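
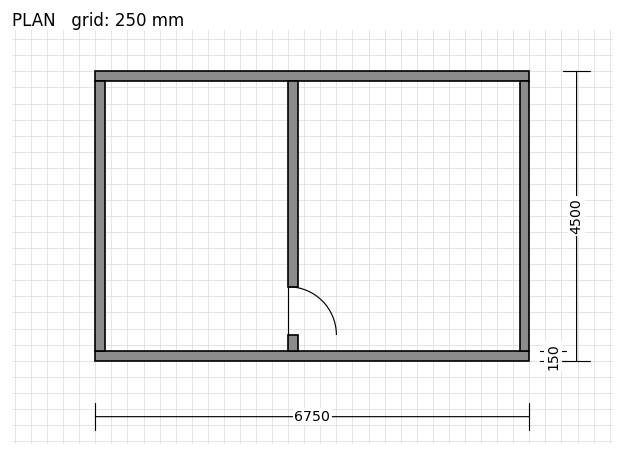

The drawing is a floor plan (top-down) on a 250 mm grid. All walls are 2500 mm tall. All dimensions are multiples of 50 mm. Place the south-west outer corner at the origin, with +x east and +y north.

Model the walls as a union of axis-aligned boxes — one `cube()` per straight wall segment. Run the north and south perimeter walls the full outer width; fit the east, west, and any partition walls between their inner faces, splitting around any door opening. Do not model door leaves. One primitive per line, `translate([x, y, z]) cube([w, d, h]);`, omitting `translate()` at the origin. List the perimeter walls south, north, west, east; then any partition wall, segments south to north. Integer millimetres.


cube([6750, 150, 2500]);
translate([0, 4350, 0]) cube([6750, 150, 2500]);
translate([0, 150, 0]) cube([150, 4200, 2500]);
translate([6600, 150, 0]) cube([150, 4200, 2500]);
translate([3000, 150, 0]) cube([150, 250, 2500]);
translate([3000, 1150, 0]) cube([150, 3200, 2500]);


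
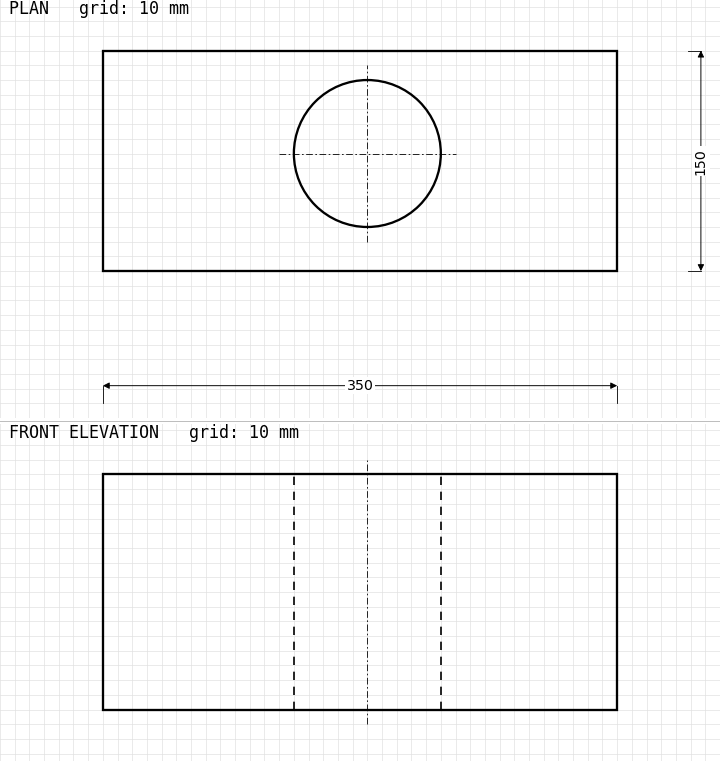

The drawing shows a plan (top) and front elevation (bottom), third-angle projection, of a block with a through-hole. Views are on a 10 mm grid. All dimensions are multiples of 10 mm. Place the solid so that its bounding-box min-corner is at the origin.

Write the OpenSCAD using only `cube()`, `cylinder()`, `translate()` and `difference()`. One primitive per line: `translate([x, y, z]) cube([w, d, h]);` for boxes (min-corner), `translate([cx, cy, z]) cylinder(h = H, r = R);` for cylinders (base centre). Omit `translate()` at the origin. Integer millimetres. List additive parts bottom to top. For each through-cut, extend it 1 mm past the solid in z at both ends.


difference() {
  cube([350, 150, 160]);
  translate([180, 80, -1]) cylinder(h = 162, r = 50);
}


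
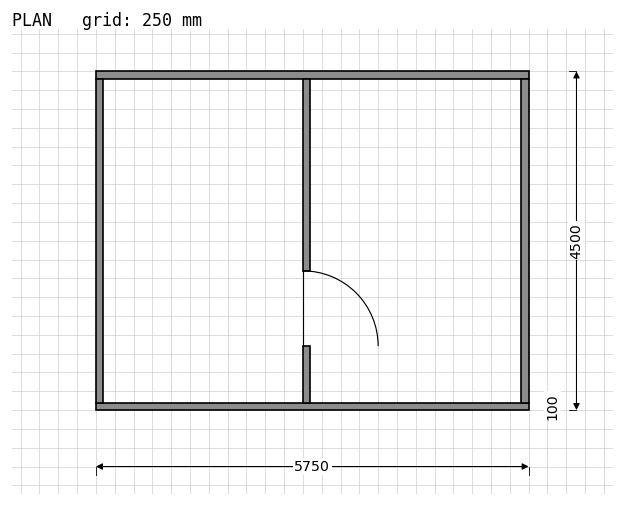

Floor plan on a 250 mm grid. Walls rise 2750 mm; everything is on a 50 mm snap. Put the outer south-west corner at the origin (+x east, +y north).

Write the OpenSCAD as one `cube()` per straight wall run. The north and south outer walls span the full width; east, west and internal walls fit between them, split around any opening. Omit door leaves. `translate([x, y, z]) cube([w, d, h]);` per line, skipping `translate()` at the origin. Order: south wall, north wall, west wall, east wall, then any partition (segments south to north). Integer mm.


cube([5750, 100, 2750]);
translate([0, 4400, 0]) cube([5750, 100, 2750]);
translate([0, 100, 0]) cube([100, 4300, 2750]);
translate([5650, 100, 0]) cube([100, 4300, 2750]);
translate([2750, 100, 0]) cube([100, 750, 2750]);
translate([2750, 1850, 0]) cube([100, 2550, 2750]);


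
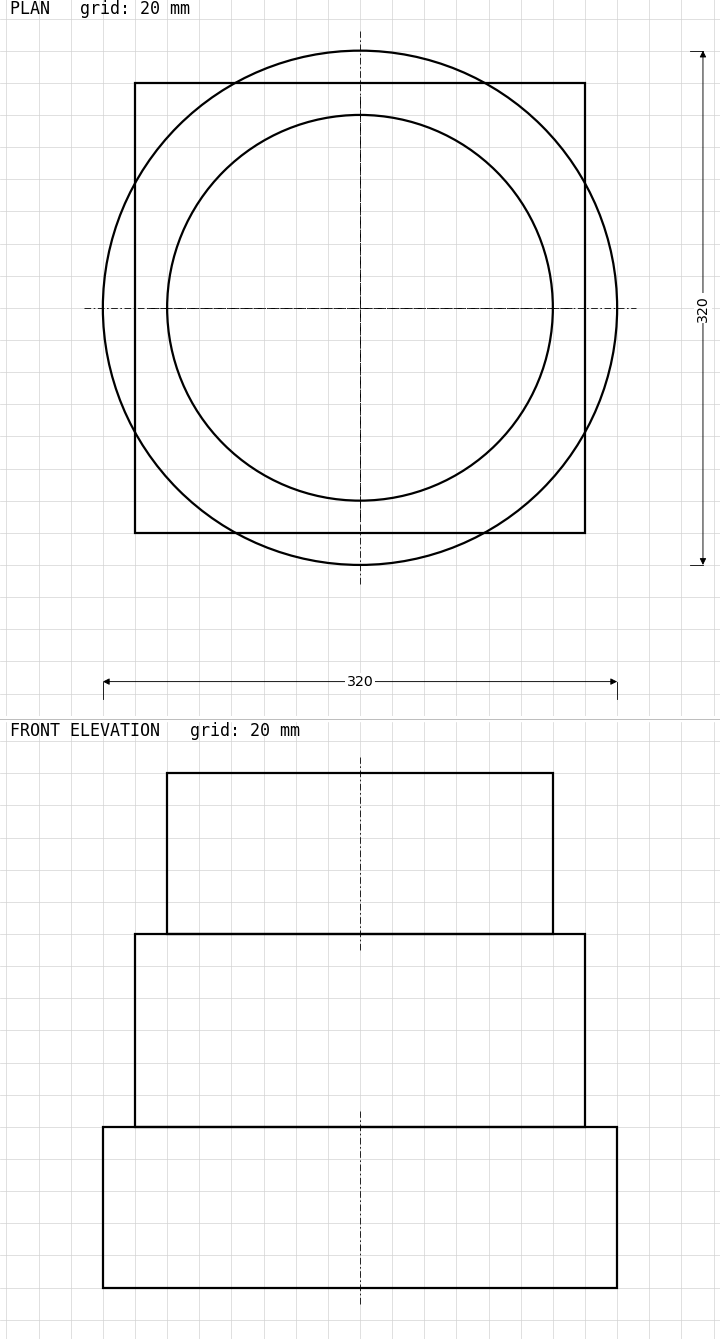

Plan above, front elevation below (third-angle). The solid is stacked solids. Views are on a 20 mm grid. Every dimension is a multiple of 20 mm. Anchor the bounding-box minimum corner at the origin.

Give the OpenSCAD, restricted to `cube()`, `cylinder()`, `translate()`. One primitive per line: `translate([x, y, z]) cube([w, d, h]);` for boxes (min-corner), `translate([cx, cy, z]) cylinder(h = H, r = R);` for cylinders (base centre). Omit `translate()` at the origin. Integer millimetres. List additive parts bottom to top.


translate([160, 160, 0]) cylinder(h = 100, r = 160);
translate([20, 20, 100]) cube([280, 280, 120]);
translate([160, 160, 220]) cylinder(h = 100, r = 120);


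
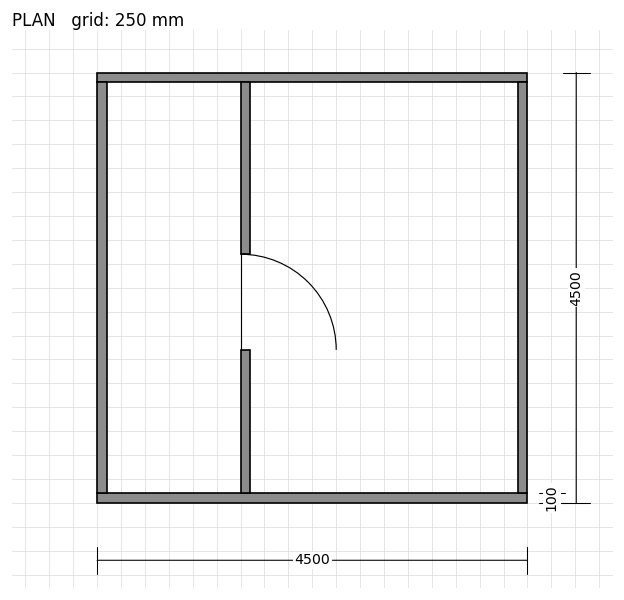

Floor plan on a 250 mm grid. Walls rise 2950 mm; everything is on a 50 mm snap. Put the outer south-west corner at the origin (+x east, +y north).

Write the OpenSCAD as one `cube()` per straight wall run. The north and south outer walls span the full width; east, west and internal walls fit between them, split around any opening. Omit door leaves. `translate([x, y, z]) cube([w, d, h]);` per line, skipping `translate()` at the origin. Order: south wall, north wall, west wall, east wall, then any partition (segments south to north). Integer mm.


cube([4500, 100, 2950]);
translate([0, 4400, 0]) cube([4500, 100, 2950]);
translate([0, 100, 0]) cube([100, 4300, 2950]);
translate([4400, 100, 0]) cube([100, 4300, 2950]);
translate([1500, 100, 0]) cube([100, 1500, 2950]);
translate([1500, 2600, 0]) cube([100, 1800, 2950]);


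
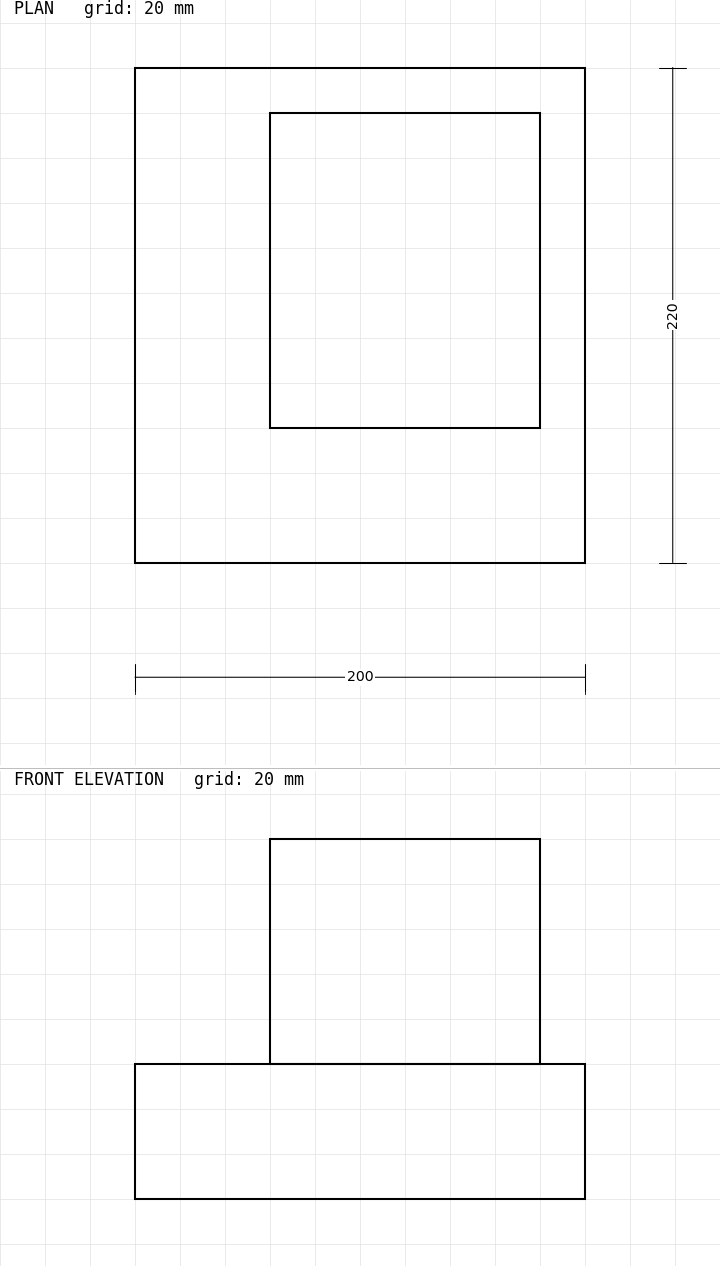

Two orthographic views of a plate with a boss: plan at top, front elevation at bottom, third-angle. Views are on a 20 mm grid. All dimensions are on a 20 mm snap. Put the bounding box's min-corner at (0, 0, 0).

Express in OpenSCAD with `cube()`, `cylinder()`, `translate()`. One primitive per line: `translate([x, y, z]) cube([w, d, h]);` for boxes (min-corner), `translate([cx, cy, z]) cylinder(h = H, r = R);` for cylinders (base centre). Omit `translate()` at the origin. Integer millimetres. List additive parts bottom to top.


cube([200, 220, 60]);
translate([60, 60, 60]) cube([120, 140, 100]);


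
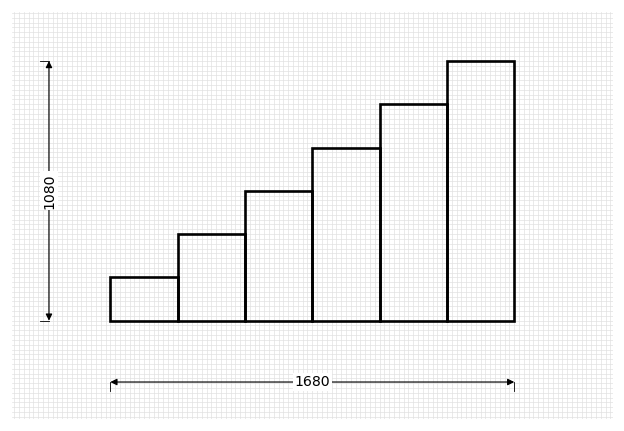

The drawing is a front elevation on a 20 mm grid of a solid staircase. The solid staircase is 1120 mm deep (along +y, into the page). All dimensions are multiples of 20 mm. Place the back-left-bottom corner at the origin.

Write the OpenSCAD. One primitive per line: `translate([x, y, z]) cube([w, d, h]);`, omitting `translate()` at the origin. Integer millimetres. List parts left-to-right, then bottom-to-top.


cube([280, 1120, 180]);
translate([280, 0, 0]) cube([280, 1120, 360]);
translate([560, 0, 0]) cube([280, 1120, 540]);
translate([840, 0, 0]) cube([280, 1120, 720]);
translate([1120, 0, 0]) cube([280, 1120, 900]);
translate([1400, 0, 0]) cube([280, 1120, 1080]);


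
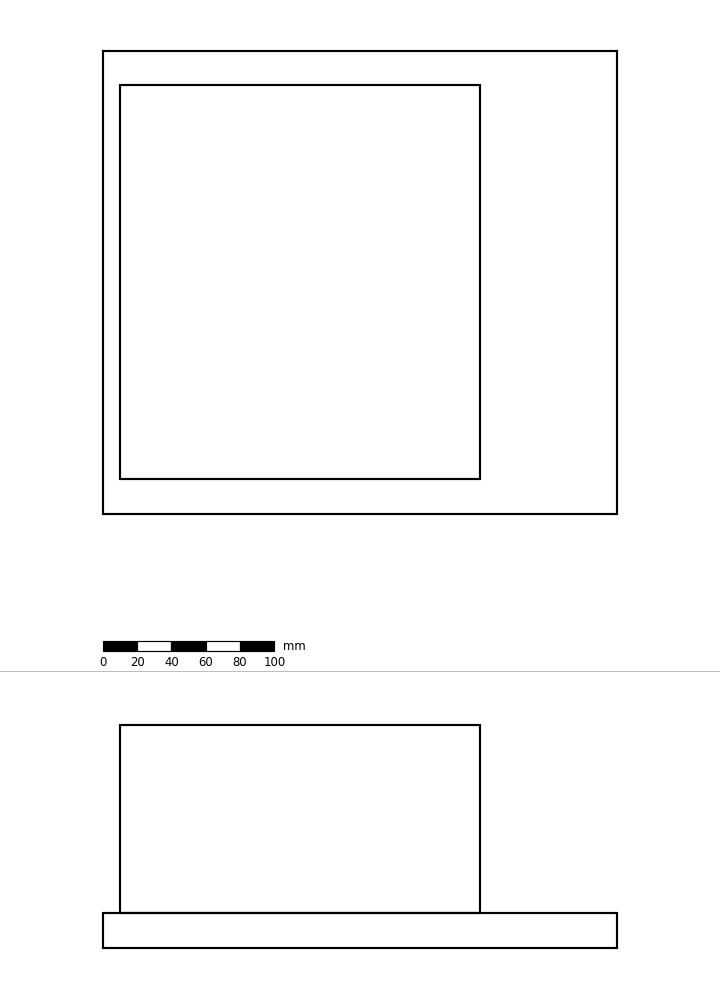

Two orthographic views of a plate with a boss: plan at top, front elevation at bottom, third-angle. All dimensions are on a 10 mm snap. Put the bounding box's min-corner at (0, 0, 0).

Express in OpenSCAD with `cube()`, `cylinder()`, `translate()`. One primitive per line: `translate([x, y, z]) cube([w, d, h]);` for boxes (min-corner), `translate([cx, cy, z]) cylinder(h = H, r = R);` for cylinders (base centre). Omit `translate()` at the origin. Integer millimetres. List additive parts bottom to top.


cube([300, 270, 20]);
translate([10, 20, 20]) cube([210, 230, 110]);


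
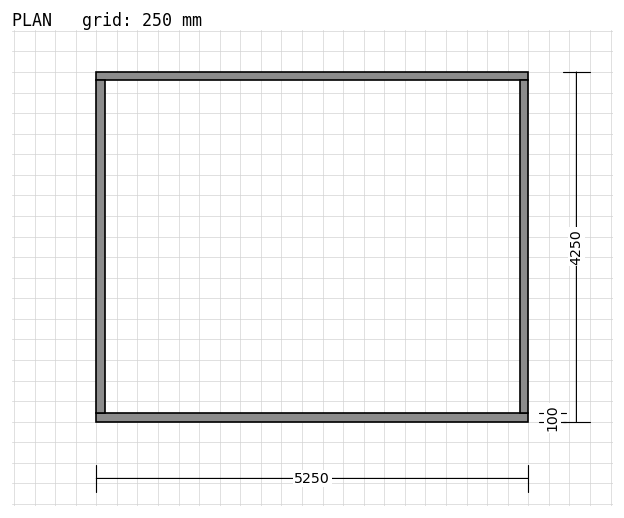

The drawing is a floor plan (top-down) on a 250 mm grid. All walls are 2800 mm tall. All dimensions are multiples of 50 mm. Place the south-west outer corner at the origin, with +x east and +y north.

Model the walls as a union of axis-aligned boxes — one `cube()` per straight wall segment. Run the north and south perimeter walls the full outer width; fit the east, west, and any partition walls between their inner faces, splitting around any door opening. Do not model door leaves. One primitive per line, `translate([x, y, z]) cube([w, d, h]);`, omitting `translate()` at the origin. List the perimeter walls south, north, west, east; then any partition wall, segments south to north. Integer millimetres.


cube([5250, 100, 2800]);
translate([0, 4150, 0]) cube([5250, 100, 2800]);
translate([0, 100, 0]) cube([100, 4050, 2800]);
translate([5150, 100, 0]) cube([100, 4050, 2800]);


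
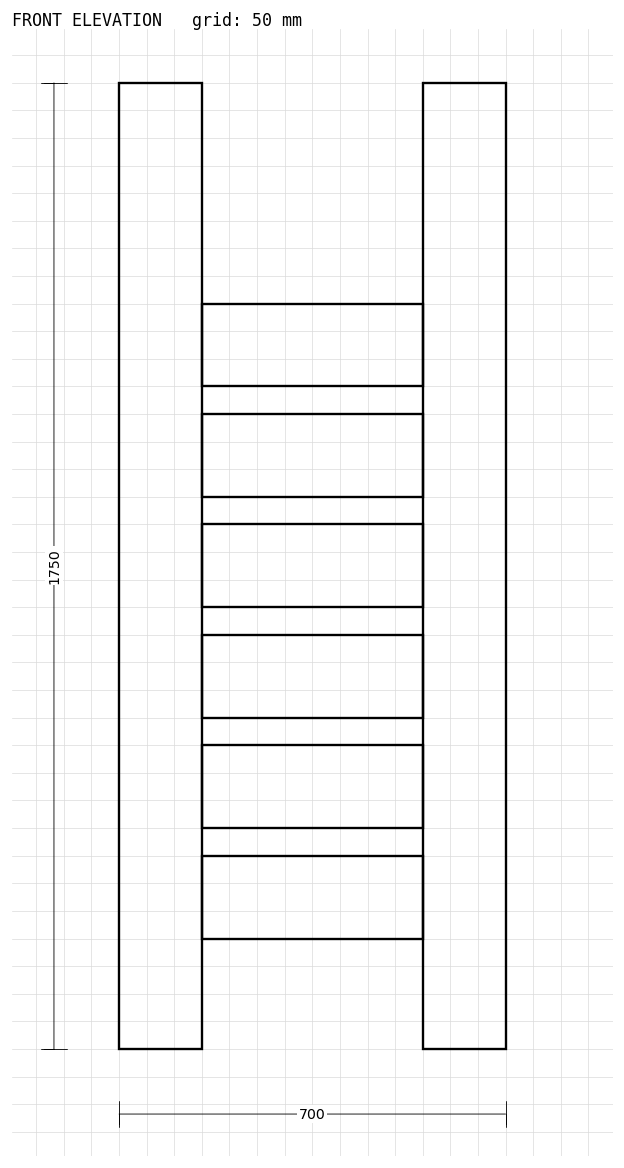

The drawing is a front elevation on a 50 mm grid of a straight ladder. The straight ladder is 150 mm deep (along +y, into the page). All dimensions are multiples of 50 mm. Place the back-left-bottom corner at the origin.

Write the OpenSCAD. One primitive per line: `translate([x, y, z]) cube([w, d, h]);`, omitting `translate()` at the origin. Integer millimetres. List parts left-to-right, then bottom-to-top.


cube([150, 150, 1750]);
translate([150, 0, 200]) cube([400, 150, 150]);
translate([150, 0, 400]) cube([400, 150, 150]);
translate([150, 0, 600]) cube([400, 150, 150]);
translate([150, 0, 800]) cube([400, 150, 150]);
translate([150, 0, 1000]) cube([400, 150, 150]);
translate([150, 0, 1200]) cube([400, 150, 150]);
translate([550, 0, 0]) cube([150, 150, 1750]);


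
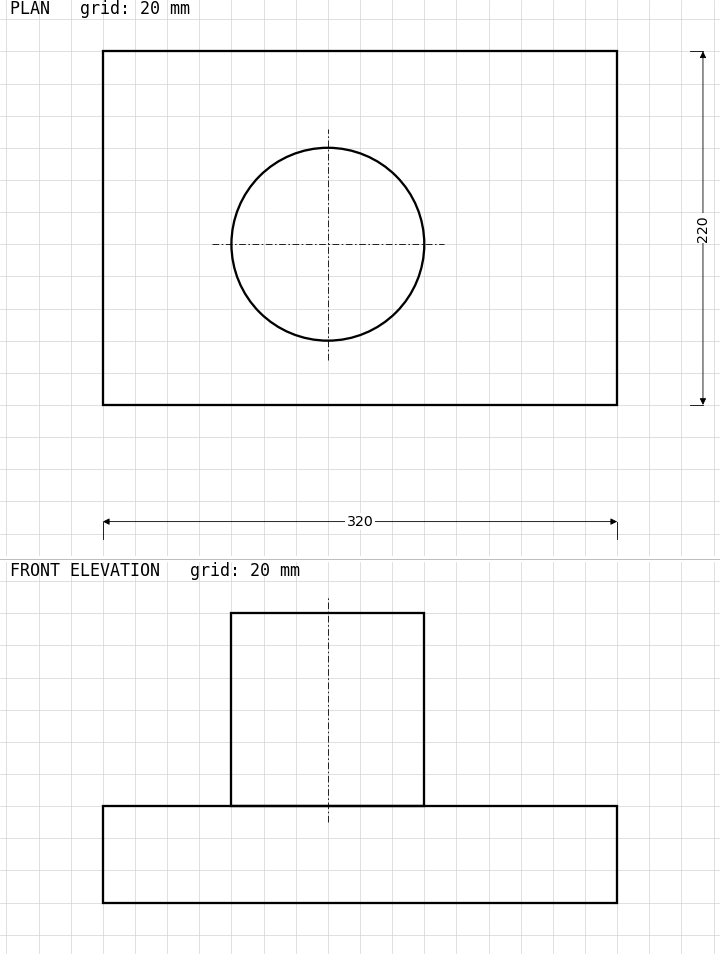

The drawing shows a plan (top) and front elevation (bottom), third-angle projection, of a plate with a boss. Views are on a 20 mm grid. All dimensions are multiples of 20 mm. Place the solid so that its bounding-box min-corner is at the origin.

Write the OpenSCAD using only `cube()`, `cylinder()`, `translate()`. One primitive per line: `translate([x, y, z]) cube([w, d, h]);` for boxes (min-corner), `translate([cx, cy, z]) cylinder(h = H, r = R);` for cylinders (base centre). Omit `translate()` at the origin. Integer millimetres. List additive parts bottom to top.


cube([320, 220, 60]);
translate([140, 100, 60]) cylinder(h = 120, r = 60);


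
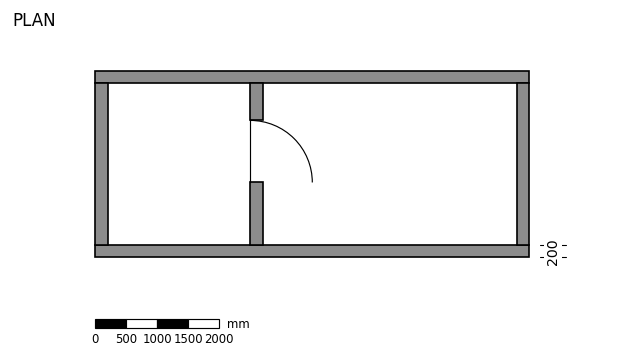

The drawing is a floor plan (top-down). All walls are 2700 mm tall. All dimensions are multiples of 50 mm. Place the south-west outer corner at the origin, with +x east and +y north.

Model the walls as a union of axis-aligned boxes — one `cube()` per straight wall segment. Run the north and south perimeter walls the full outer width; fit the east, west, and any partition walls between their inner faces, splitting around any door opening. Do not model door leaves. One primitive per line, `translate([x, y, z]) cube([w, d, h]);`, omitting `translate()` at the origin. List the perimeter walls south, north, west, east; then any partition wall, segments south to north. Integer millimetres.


cube([7000, 200, 2700]);
translate([0, 2800, 0]) cube([7000, 200, 2700]);
translate([0, 200, 0]) cube([200, 2600, 2700]);
translate([6800, 200, 0]) cube([200, 2600, 2700]);
translate([2500, 200, 0]) cube([200, 1000, 2700]);
translate([2500, 2200, 0]) cube([200, 600, 2700]);


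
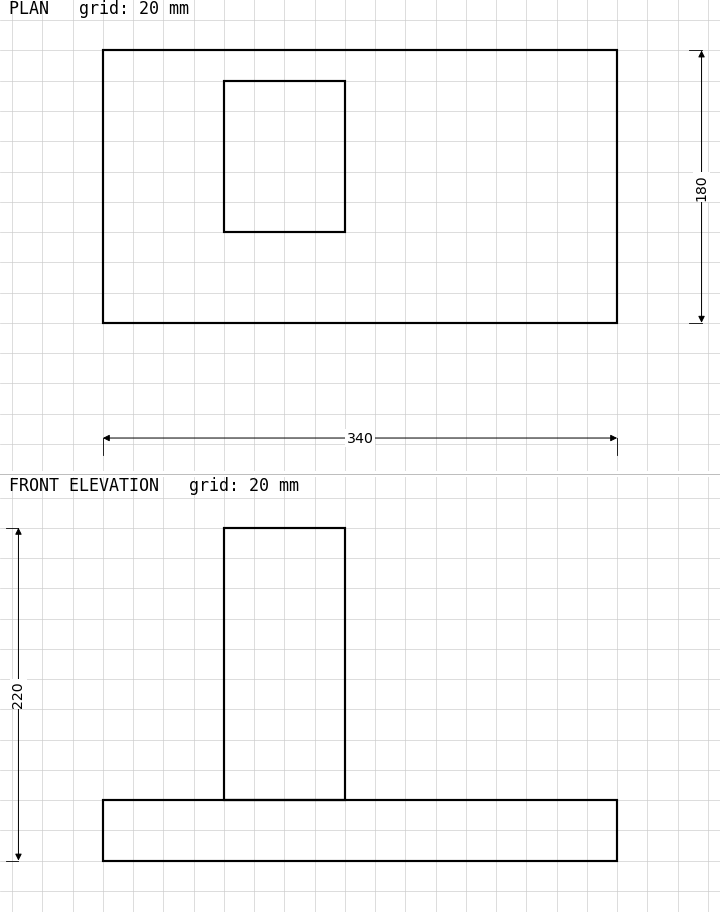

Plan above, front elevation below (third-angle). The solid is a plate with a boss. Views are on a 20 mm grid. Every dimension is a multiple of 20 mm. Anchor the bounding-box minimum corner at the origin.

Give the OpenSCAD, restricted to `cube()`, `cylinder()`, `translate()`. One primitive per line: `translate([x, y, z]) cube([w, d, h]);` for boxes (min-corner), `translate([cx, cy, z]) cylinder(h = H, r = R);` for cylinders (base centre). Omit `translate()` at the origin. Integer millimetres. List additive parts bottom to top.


cube([340, 180, 40]);
translate([80, 60, 40]) cube([80, 100, 180]);


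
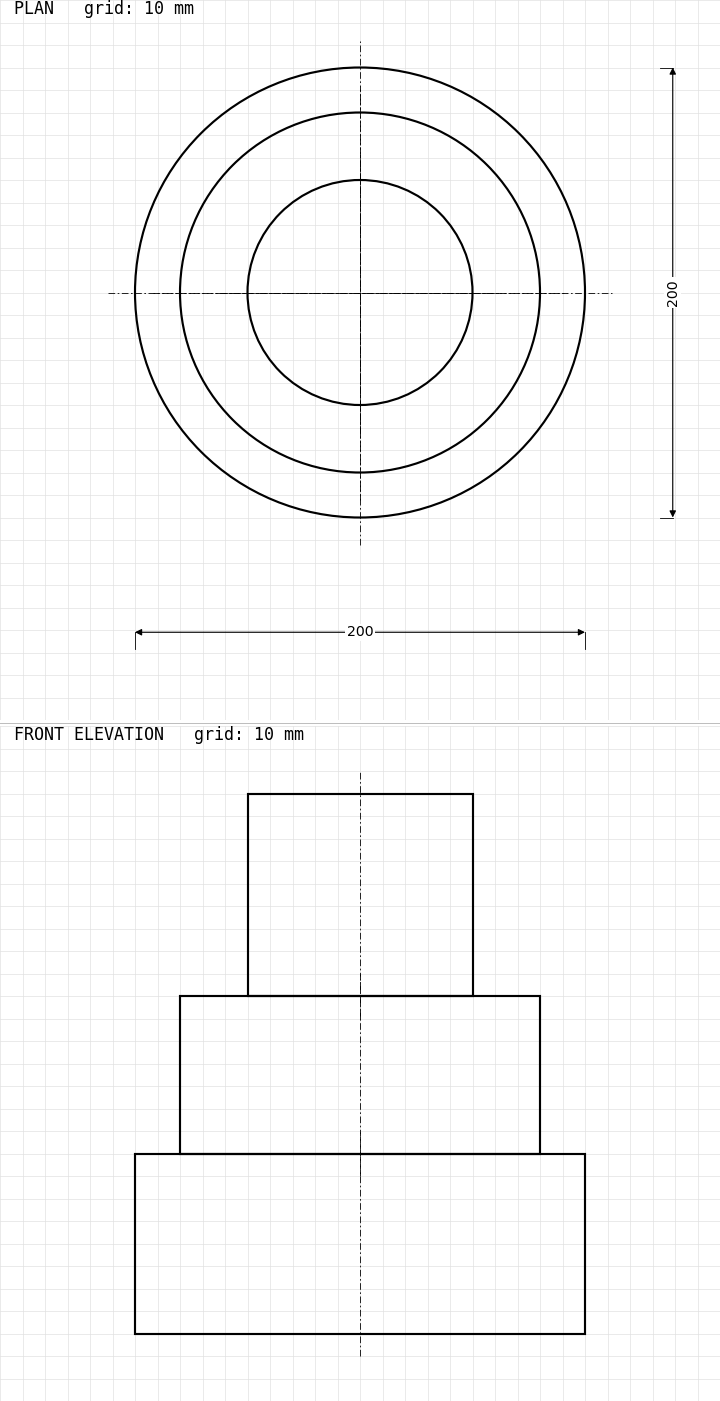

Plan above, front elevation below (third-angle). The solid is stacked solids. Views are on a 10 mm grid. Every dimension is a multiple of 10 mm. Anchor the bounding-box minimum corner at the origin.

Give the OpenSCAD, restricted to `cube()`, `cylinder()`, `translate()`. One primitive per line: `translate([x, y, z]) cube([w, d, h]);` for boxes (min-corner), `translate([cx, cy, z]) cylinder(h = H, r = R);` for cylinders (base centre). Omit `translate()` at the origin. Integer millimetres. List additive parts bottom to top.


translate([100, 100, 0]) cylinder(h = 80, r = 100);
translate([100, 100, 80]) cylinder(h = 70, r = 80);
translate([100, 100, 150]) cylinder(h = 90, r = 50);


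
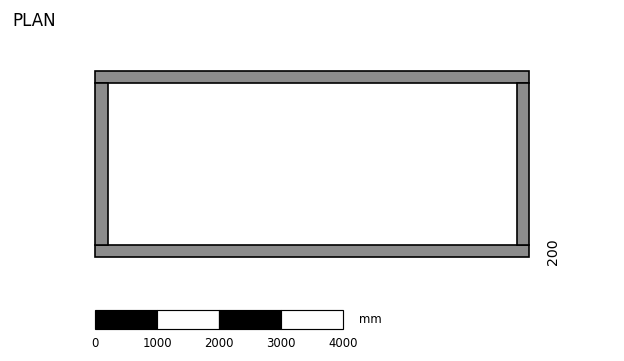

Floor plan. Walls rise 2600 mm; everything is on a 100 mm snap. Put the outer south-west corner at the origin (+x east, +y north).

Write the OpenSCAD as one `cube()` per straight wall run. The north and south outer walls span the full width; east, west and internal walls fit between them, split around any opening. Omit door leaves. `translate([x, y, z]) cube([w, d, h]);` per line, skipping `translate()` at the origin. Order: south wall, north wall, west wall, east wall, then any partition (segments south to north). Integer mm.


cube([7000, 200, 2600]);
translate([0, 2800, 0]) cube([7000, 200, 2600]);
translate([0, 200, 0]) cube([200, 2600, 2600]);
translate([6800, 200, 0]) cube([200, 2600, 2600]);


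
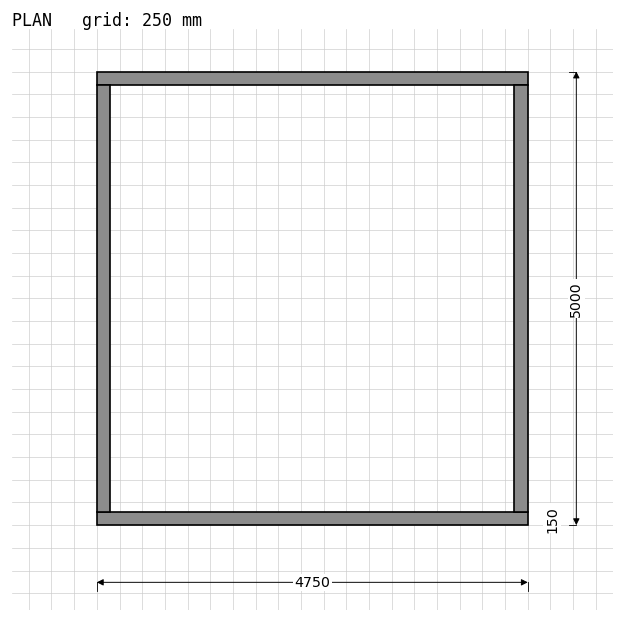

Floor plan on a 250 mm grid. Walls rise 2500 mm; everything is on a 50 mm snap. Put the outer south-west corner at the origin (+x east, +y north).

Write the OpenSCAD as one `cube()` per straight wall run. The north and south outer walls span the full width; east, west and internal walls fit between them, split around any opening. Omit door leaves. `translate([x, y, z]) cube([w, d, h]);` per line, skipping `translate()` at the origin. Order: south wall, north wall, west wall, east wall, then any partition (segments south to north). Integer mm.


cube([4750, 150, 2500]);
translate([0, 4850, 0]) cube([4750, 150, 2500]);
translate([0, 150, 0]) cube([150, 4700, 2500]);
translate([4600, 150, 0]) cube([150, 4700, 2500]);


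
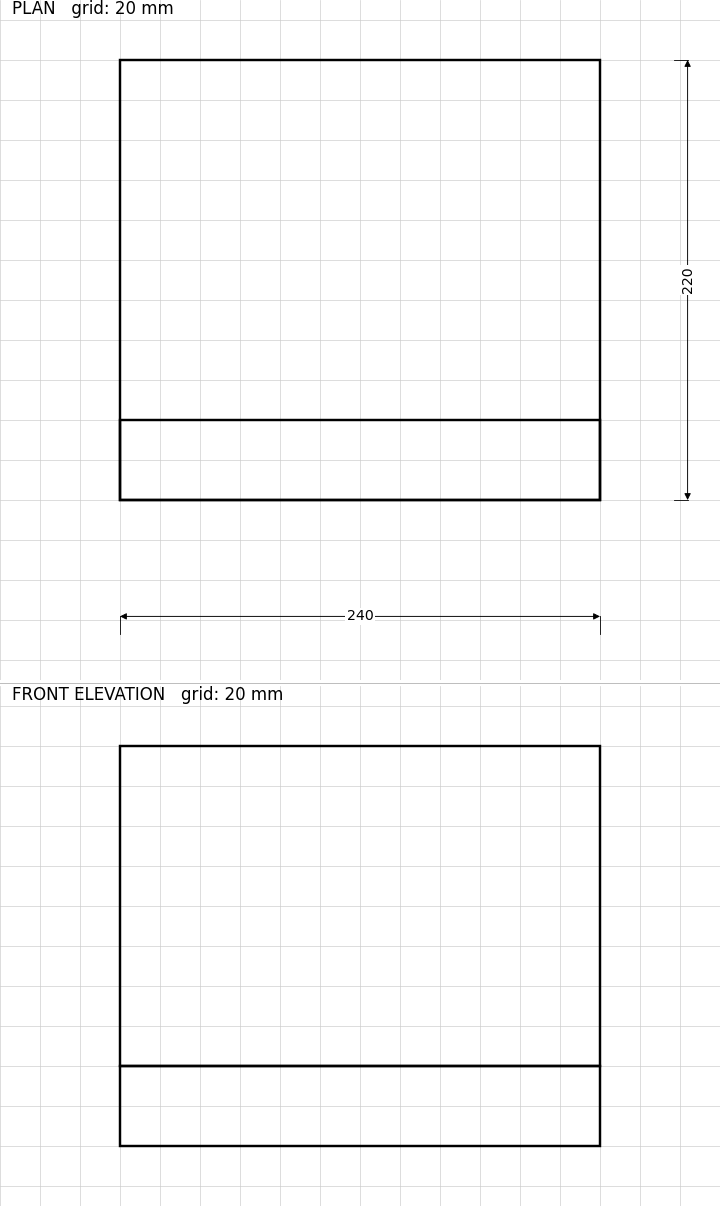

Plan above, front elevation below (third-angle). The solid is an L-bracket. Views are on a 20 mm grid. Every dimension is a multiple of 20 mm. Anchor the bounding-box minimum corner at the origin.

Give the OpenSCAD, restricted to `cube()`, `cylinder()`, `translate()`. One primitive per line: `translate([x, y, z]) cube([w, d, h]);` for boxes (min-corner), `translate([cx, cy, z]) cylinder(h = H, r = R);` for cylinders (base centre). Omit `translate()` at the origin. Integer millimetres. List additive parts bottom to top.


cube([240, 220, 40]);
translate([0, 0, 40]) cube([240, 40, 160]);


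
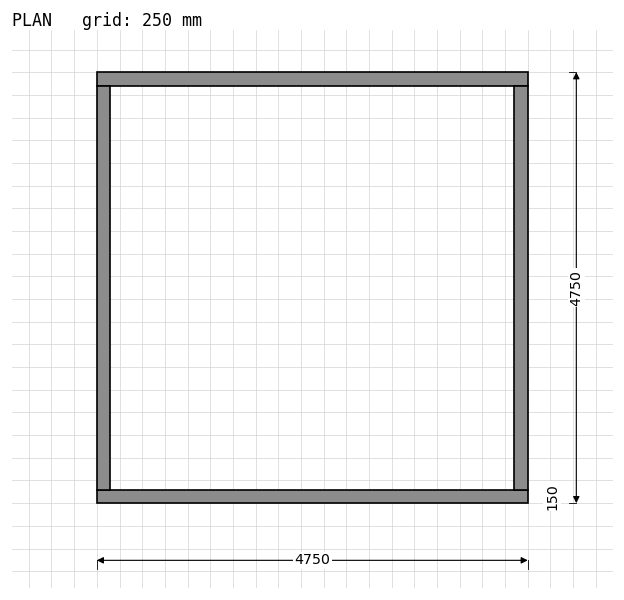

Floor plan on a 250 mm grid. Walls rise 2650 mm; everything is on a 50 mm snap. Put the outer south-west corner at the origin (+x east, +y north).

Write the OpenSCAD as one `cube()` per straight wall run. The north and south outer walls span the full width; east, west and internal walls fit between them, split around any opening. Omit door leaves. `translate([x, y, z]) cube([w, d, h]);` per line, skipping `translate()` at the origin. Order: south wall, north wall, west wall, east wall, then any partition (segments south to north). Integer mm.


cube([4750, 150, 2650]);
translate([0, 4600, 0]) cube([4750, 150, 2650]);
translate([0, 150, 0]) cube([150, 4450, 2650]);
translate([4600, 150, 0]) cube([150, 4450, 2650]);


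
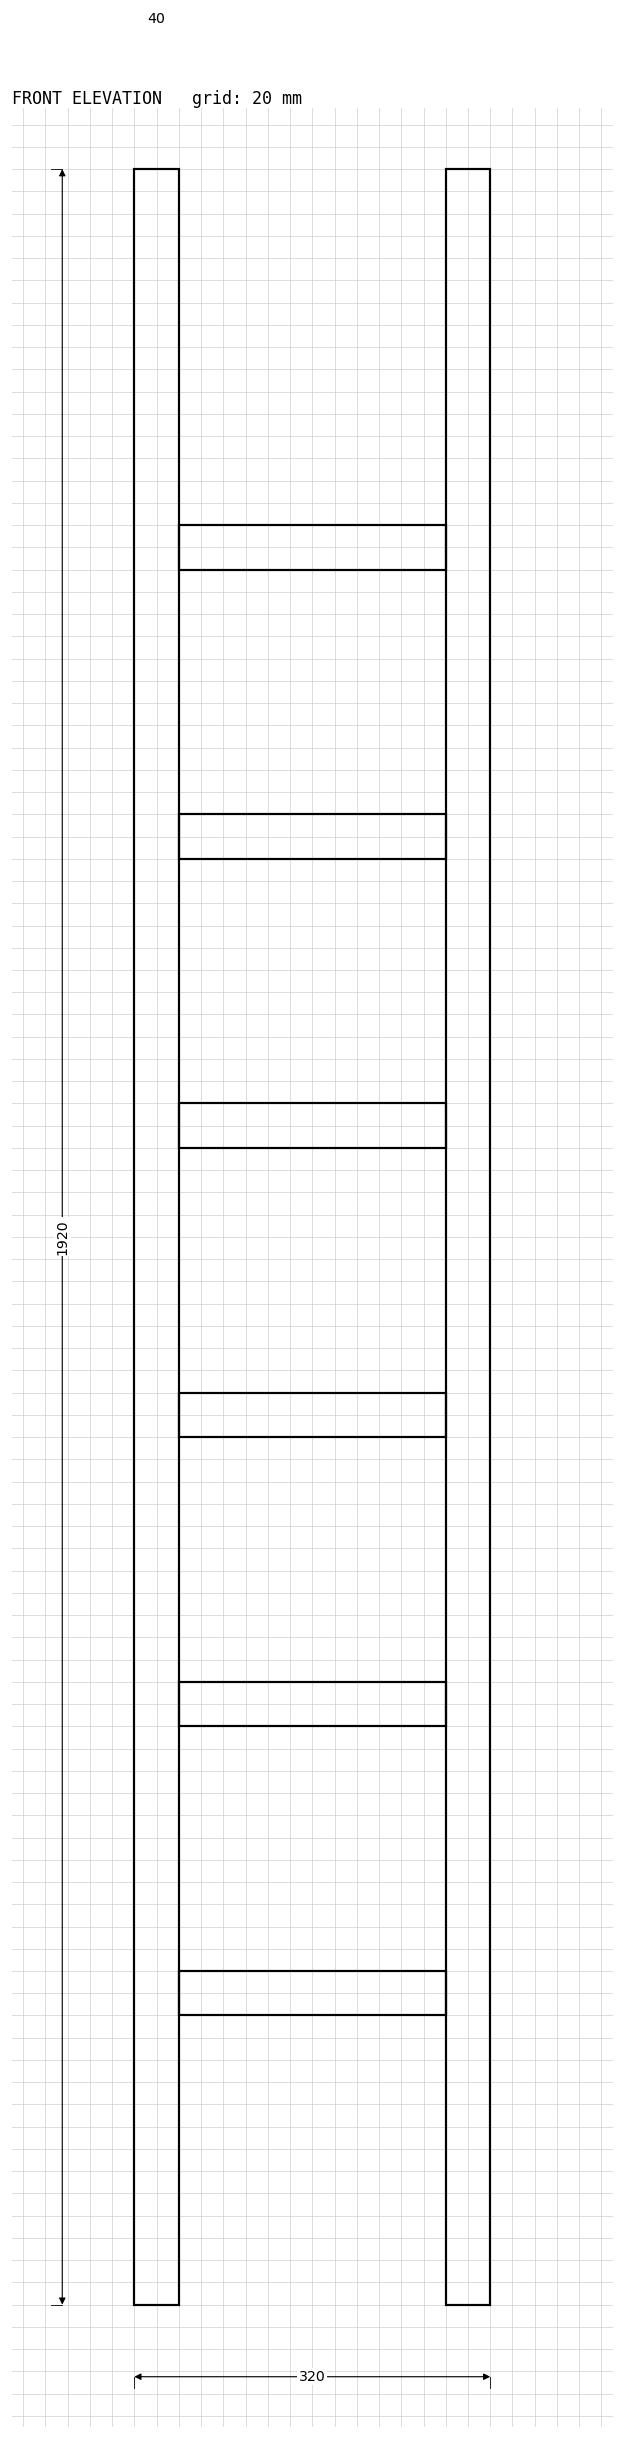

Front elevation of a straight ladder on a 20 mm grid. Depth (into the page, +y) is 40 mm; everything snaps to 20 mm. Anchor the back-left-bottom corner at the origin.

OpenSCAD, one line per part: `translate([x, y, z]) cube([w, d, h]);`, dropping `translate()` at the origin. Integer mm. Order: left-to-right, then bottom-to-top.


cube([40, 40, 1920]);
translate([40, 0, 260]) cube([240, 40, 40]);
translate([40, 0, 520]) cube([240, 40, 40]);
translate([40, 0, 780]) cube([240, 40, 40]);
translate([40, 0, 1040]) cube([240, 40, 40]);
translate([40, 0, 1300]) cube([240, 40, 40]);
translate([40, 0, 1560]) cube([240, 40, 40]);
translate([280, 0, 0]) cube([40, 40, 1920]);


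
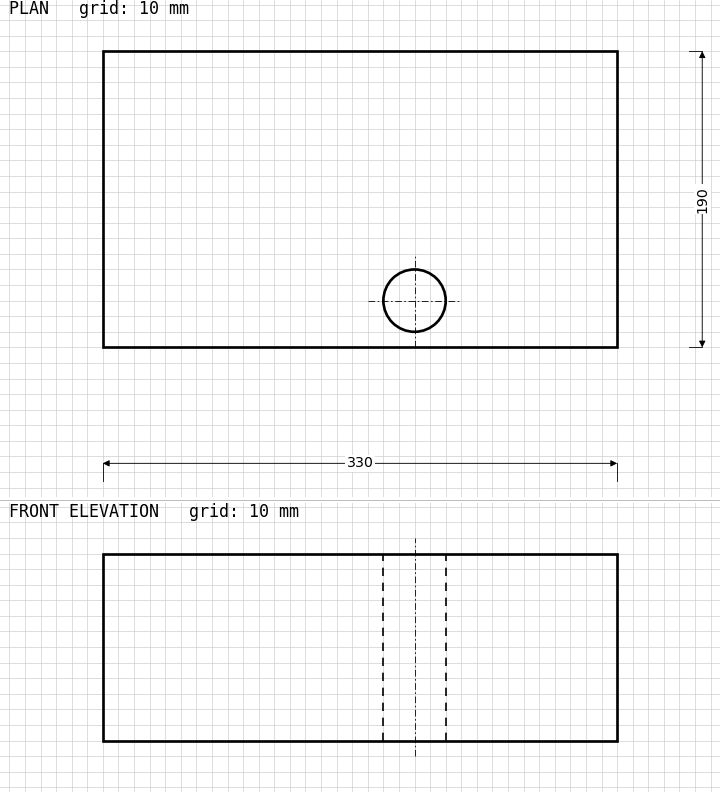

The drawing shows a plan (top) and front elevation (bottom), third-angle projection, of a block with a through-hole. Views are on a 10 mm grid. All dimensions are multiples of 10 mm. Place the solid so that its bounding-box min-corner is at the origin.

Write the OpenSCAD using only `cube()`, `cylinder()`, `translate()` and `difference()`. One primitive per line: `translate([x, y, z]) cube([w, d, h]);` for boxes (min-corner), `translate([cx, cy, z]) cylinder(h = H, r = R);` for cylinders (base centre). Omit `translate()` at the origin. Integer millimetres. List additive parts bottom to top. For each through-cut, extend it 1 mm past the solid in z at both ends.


difference() {
  cube([330, 190, 120]);
  translate([200, 30, -1]) cylinder(h = 122, r = 20);
}


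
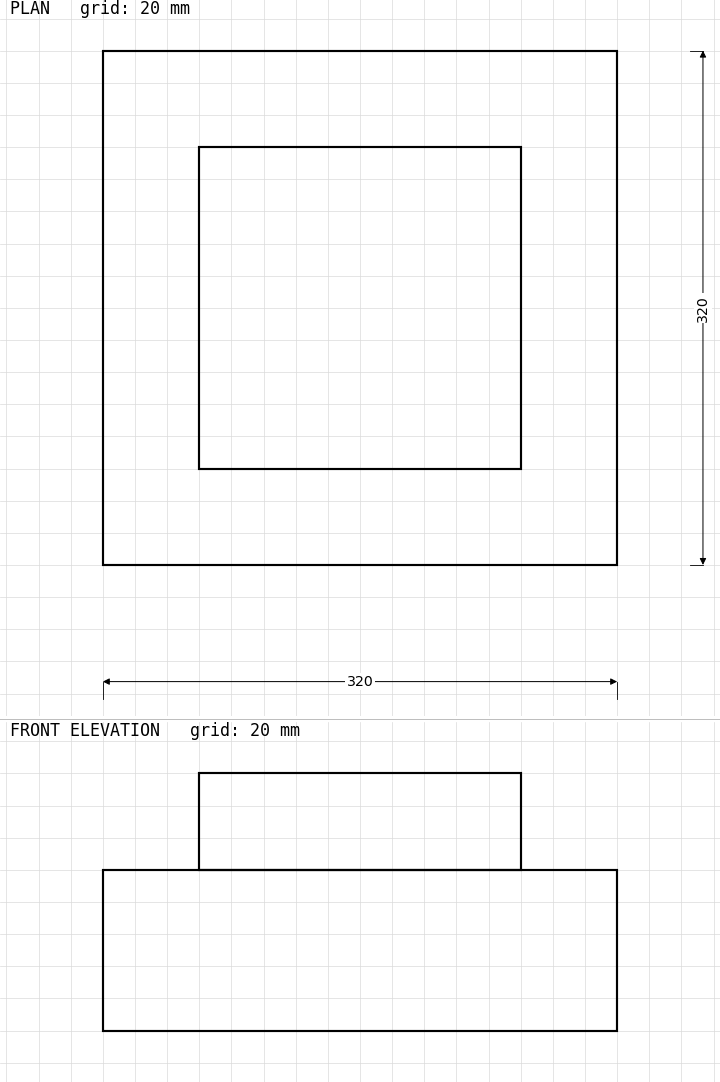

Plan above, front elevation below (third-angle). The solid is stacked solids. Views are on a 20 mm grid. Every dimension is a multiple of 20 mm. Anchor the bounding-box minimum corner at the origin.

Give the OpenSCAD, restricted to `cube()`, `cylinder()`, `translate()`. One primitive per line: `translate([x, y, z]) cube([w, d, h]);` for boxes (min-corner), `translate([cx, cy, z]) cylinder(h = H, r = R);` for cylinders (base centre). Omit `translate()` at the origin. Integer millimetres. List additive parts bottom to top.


cube([320, 320, 100]);
translate([60, 60, 100]) cube([200, 200, 60]);


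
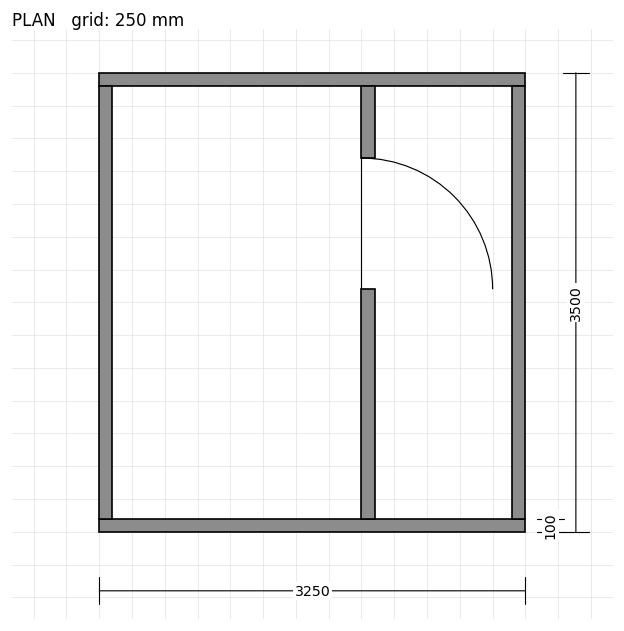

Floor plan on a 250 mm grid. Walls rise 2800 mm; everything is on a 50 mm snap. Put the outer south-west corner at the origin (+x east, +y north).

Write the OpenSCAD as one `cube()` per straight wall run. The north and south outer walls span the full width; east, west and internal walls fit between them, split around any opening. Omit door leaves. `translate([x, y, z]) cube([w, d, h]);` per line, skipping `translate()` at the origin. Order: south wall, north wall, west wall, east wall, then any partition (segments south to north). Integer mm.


cube([3250, 100, 2800]);
translate([0, 3400, 0]) cube([3250, 100, 2800]);
translate([0, 100, 0]) cube([100, 3300, 2800]);
translate([3150, 100, 0]) cube([100, 3300, 2800]);
translate([2000, 100, 0]) cube([100, 1750, 2800]);
translate([2000, 2850, 0]) cube([100, 550, 2800]);


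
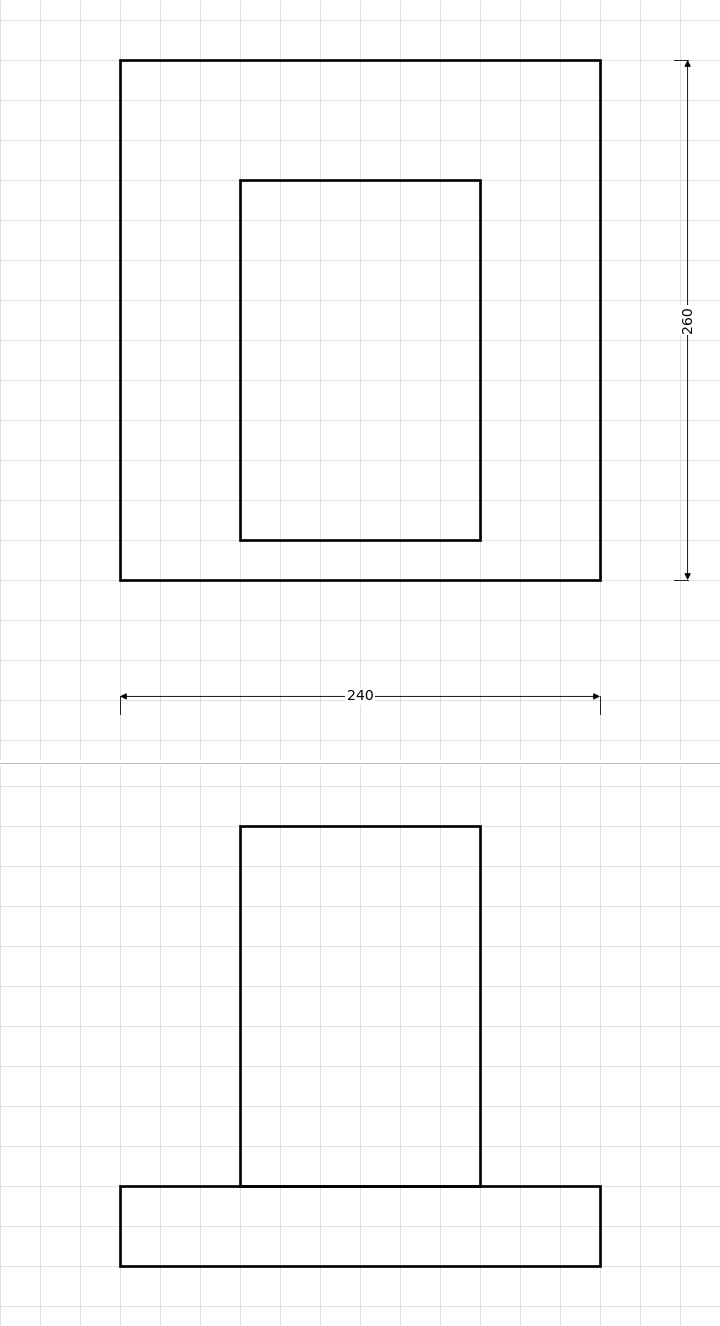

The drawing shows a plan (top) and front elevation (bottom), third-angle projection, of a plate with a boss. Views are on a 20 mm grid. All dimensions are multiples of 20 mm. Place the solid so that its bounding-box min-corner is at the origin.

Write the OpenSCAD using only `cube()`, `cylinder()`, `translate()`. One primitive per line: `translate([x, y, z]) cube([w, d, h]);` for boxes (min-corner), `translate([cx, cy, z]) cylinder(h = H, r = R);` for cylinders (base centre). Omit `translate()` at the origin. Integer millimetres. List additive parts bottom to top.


cube([240, 260, 40]);
translate([60, 20, 40]) cube([120, 180, 180]);


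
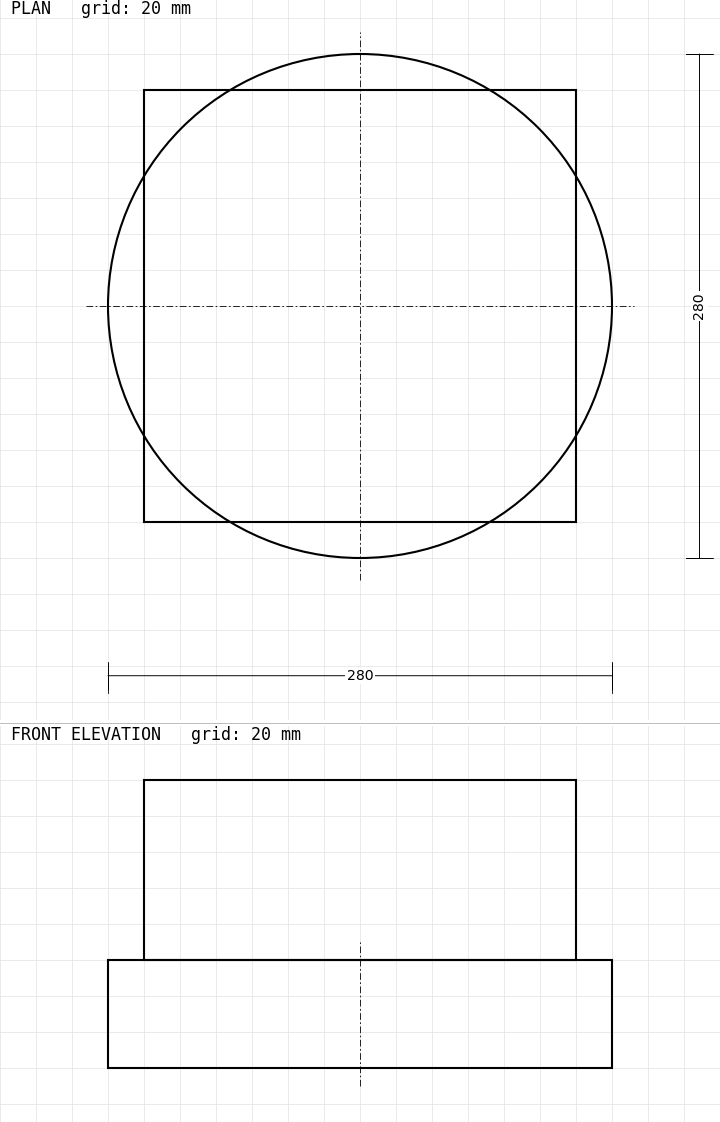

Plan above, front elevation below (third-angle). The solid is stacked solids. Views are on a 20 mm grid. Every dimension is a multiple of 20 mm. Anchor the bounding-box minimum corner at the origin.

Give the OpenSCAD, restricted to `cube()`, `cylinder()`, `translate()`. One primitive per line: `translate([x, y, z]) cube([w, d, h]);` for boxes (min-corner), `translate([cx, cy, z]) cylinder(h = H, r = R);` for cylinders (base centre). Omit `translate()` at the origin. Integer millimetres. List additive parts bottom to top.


translate([140, 140, 0]) cylinder(h = 60, r = 140);
translate([20, 20, 60]) cube([240, 240, 100]);


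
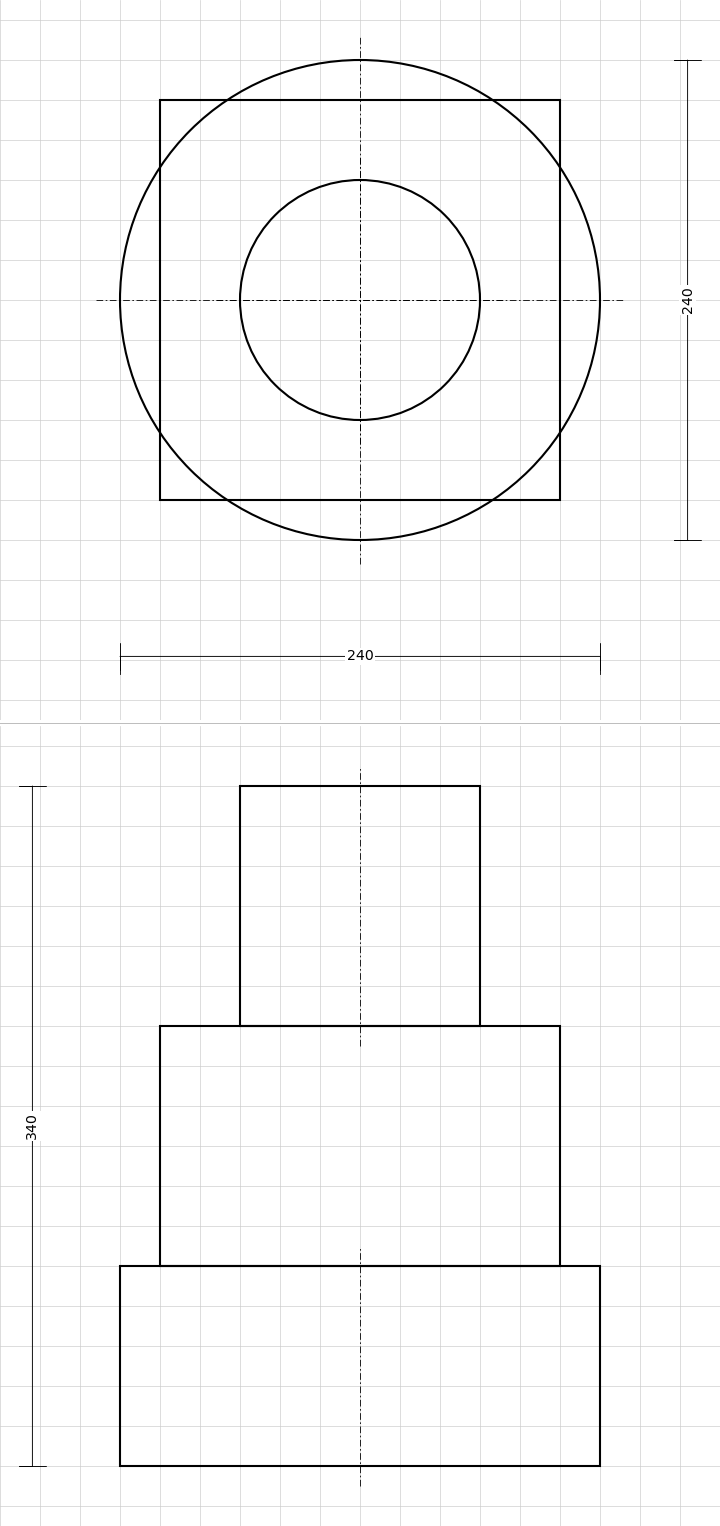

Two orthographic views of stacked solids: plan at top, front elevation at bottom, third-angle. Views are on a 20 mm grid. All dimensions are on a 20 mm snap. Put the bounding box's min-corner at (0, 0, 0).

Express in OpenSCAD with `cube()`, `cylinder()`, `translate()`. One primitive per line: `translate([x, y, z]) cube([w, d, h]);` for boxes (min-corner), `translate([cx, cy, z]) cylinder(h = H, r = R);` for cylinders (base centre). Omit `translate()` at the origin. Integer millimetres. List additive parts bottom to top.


translate([120, 120, 0]) cylinder(h = 100, r = 120);
translate([20, 20, 100]) cube([200, 200, 120]);
translate([120, 120, 220]) cylinder(h = 120, r = 60);


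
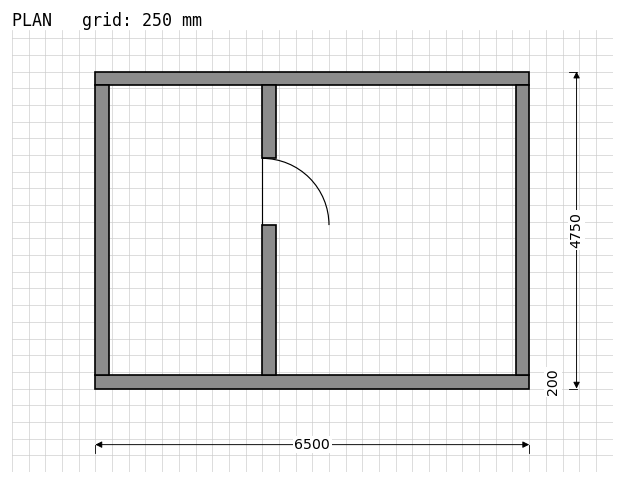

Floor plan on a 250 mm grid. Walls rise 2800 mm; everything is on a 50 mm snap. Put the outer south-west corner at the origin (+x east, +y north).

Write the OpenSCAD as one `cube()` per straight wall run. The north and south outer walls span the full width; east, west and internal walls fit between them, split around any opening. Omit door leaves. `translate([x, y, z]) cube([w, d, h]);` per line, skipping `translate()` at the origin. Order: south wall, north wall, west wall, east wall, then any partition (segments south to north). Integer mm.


cube([6500, 200, 2800]);
translate([0, 4550, 0]) cube([6500, 200, 2800]);
translate([0, 200, 0]) cube([200, 4350, 2800]);
translate([6300, 200, 0]) cube([200, 4350, 2800]);
translate([2500, 200, 0]) cube([200, 2250, 2800]);
translate([2500, 3450, 0]) cube([200, 1100, 2800]);


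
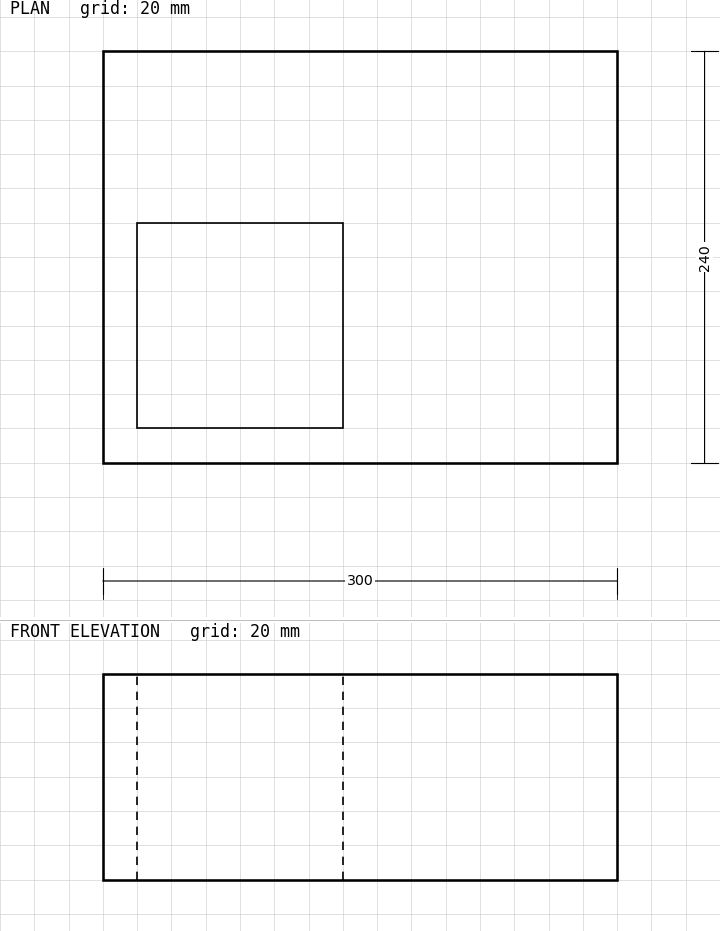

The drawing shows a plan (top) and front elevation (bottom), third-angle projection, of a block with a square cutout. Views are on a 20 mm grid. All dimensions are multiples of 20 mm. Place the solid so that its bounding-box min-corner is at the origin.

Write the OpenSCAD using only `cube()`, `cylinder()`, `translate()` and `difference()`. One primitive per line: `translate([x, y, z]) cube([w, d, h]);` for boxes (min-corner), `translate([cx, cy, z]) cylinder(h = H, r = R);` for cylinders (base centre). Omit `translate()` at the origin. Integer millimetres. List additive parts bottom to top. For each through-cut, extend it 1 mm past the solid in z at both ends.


difference() {
  cube([300, 240, 120]);
  translate([20, 20, -1]) cube([120, 120, 122]);
}


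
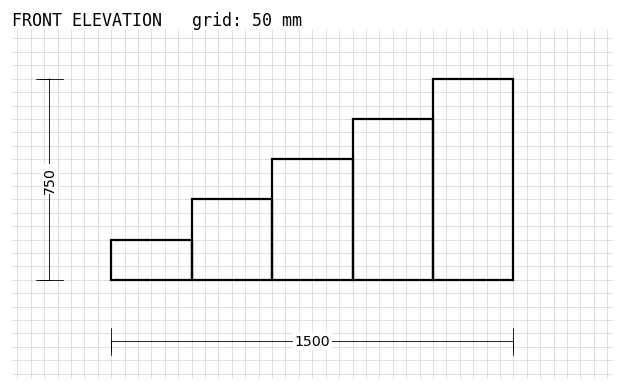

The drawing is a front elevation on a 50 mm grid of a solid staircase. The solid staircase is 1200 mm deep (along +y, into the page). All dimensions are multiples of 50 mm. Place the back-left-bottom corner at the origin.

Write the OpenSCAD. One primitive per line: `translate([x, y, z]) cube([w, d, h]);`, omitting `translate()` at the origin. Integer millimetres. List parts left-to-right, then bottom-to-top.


cube([300, 1200, 150]);
translate([300, 0, 0]) cube([300, 1200, 300]);
translate([600, 0, 0]) cube([300, 1200, 450]);
translate([900, 0, 0]) cube([300, 1200, 600]);
translate([1200, 0, 0]) cube([300, 1200, 750]);


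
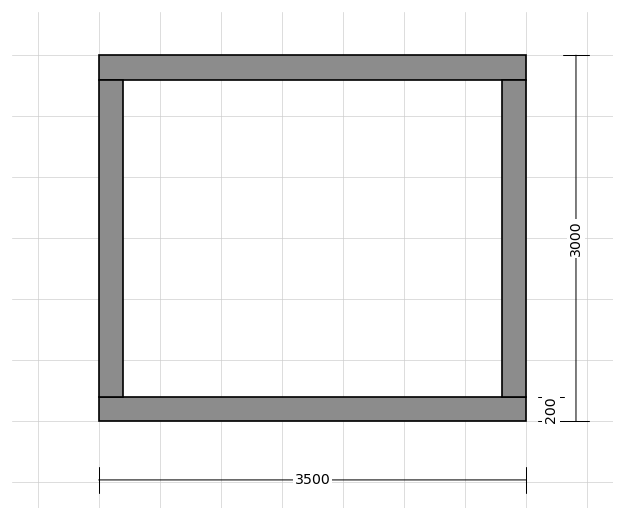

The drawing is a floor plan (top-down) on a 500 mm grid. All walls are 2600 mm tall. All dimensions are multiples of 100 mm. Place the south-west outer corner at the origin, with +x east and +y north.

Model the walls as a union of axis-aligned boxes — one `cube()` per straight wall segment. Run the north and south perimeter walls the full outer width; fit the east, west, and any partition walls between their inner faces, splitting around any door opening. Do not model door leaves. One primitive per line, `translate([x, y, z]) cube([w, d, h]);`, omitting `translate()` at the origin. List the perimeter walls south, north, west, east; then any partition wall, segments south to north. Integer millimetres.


cube([3500, 200, 2600]);
translate([0, 2800, 0]) cube([3500, 200, 2600]);
translate([0, 200, 0]) cube([200, 2600, 2600]);
translate([3300, 200, 0]) cube([200, 2600, 2600]);


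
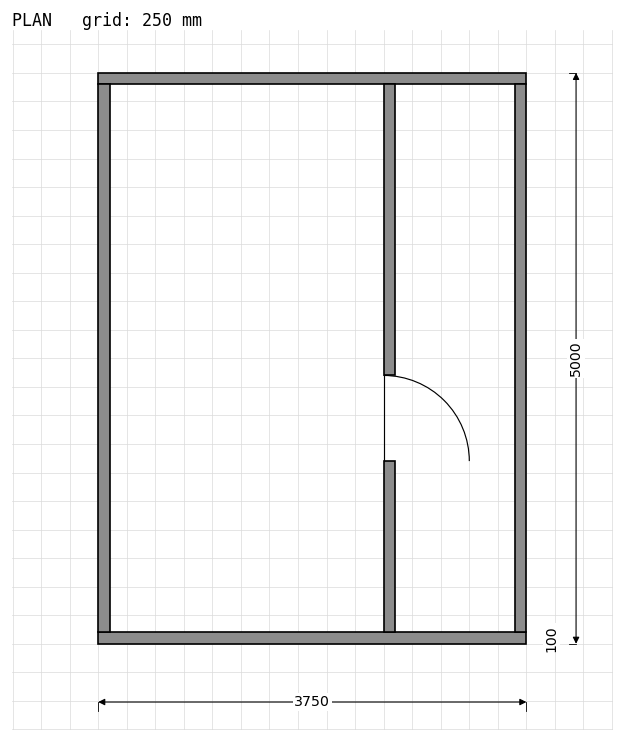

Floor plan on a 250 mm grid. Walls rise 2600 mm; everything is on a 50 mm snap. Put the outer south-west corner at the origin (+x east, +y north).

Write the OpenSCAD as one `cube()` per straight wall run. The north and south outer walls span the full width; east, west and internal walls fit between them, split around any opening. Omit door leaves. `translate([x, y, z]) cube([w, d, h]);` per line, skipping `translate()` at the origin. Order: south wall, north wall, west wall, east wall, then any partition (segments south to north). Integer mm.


cube([3750, 100, 2600]);
translate([0, 4900, 0]) cube([3750, 100, 2600]);
translate([0, 100, 0]) cube([100, 4800, 2600]);
translate([3650, 100, 0]) cube([100, 4800, 2600]);
translate([2500, 100, 0]) cube([100, 1500, 2600]);
translate([2500, 2350, 0]) cube([100, 2550, 2600]);


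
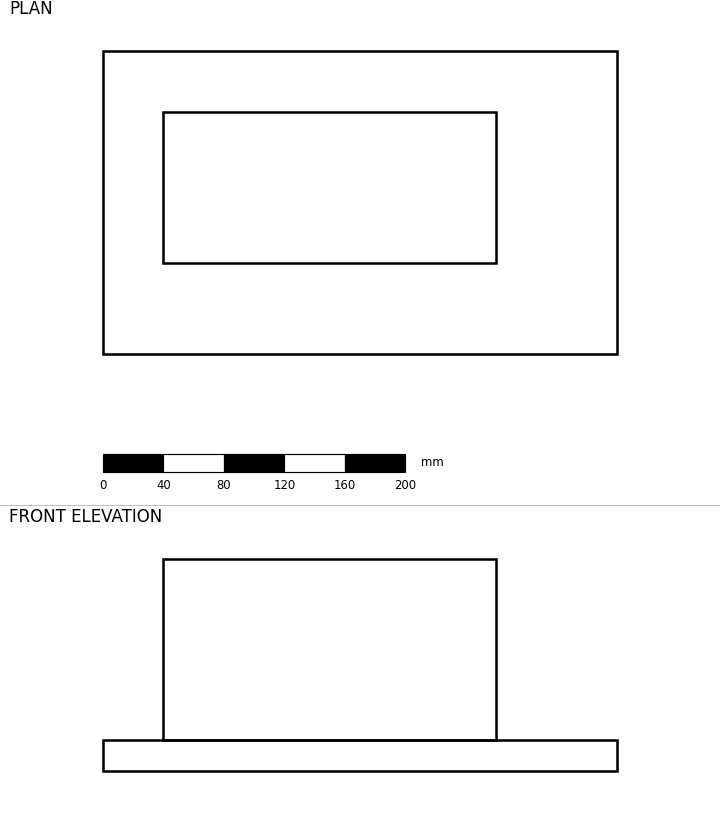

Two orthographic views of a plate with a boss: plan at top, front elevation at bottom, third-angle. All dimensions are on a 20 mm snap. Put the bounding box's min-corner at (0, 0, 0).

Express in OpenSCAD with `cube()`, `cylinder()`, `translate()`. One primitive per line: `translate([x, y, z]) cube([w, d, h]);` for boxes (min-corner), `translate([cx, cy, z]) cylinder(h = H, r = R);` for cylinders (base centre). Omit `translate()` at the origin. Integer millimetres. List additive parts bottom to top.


cube([340, 200, 20]);
translate([40, 60, 20]) cube([220, 100, 120]);


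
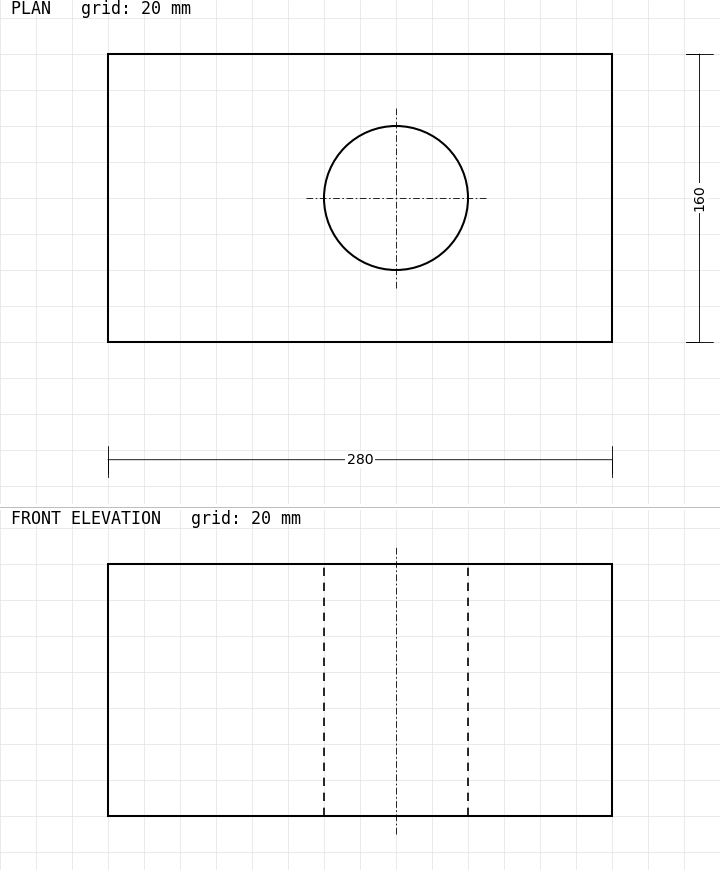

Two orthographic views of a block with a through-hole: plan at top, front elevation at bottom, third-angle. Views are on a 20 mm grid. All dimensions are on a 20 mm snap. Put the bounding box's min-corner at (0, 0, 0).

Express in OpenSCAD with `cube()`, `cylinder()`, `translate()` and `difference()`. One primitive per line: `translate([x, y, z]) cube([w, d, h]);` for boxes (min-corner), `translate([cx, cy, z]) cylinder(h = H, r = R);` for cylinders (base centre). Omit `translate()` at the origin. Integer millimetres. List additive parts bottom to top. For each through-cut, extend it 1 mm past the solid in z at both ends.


difference() {
  cube([280, 160, 140]);
  translate([160, 80, -1]) cylinder(h = 142, r = 40);
}


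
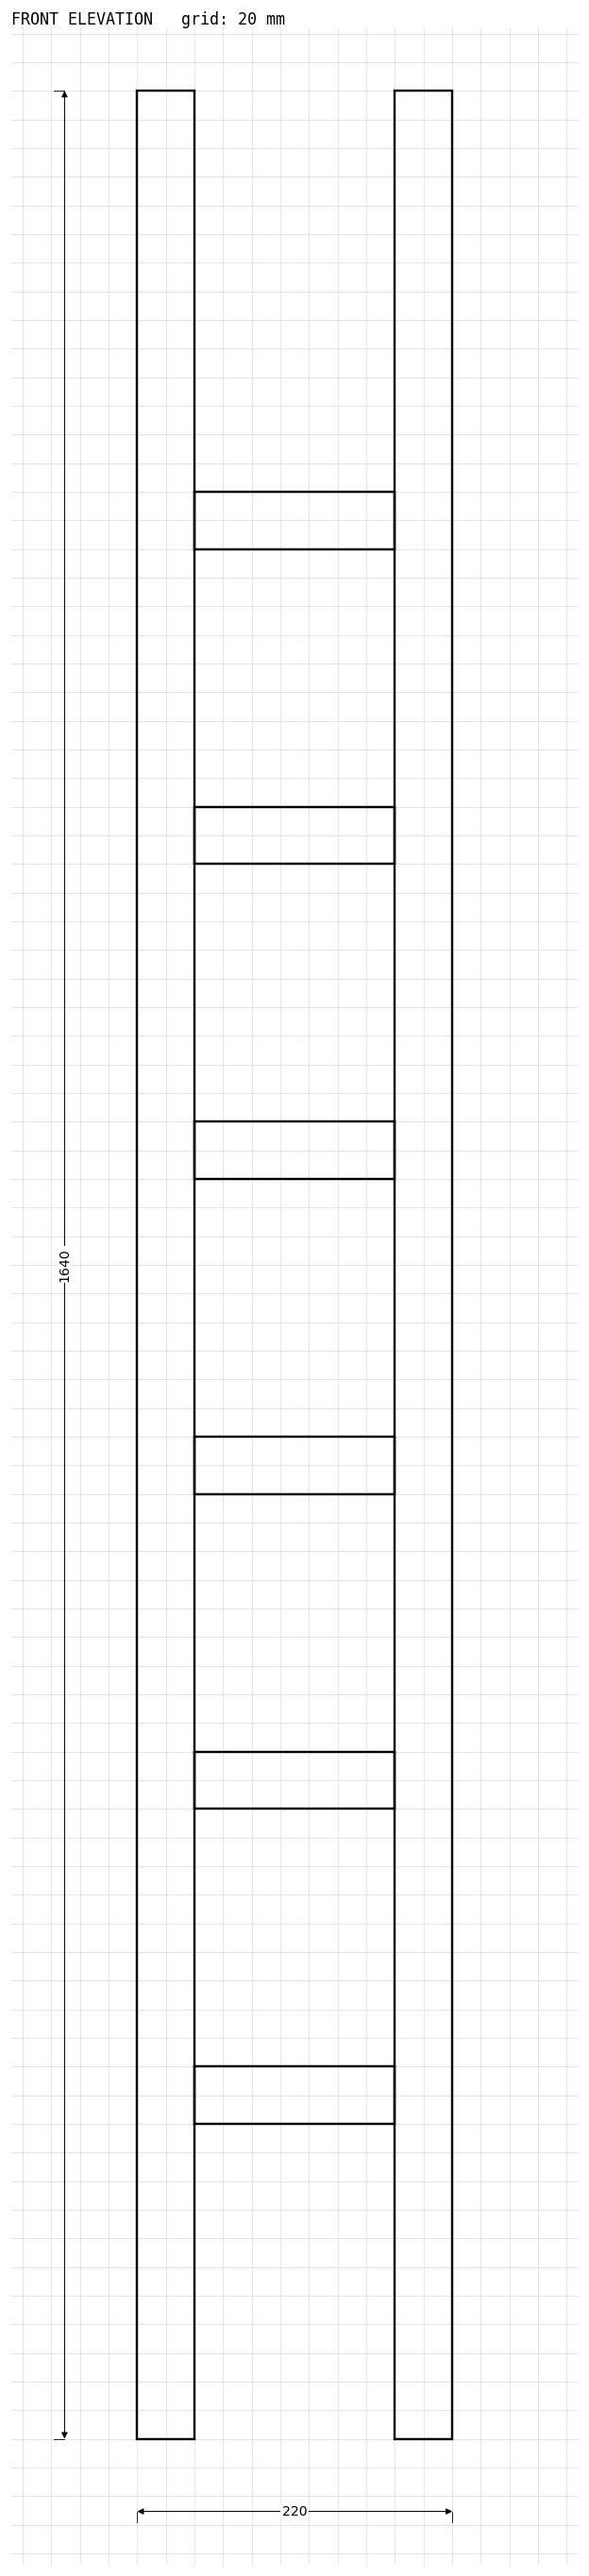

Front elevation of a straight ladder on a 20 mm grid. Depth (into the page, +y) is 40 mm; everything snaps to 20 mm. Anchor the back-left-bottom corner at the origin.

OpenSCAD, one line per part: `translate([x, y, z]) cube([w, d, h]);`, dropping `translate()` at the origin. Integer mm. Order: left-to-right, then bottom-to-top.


cube([40, 40, 1640]);
translate([40, 0, 220]) cube([140, 40, 40]);
translate([40, 0, 440]) cube([140, 40, 40]);
translate([40, 0, 660]) cube([140, 40, 40]);
translate([40, 0, 880]) cube([140, 40, 40]);
translate([40, 0, 1100]) cube([140, 40, 40]);
translate([40, 0, 1320]) cube([140, 40, 40]);
translate([180, 0, 0]) cube([40, 40, 1640]);


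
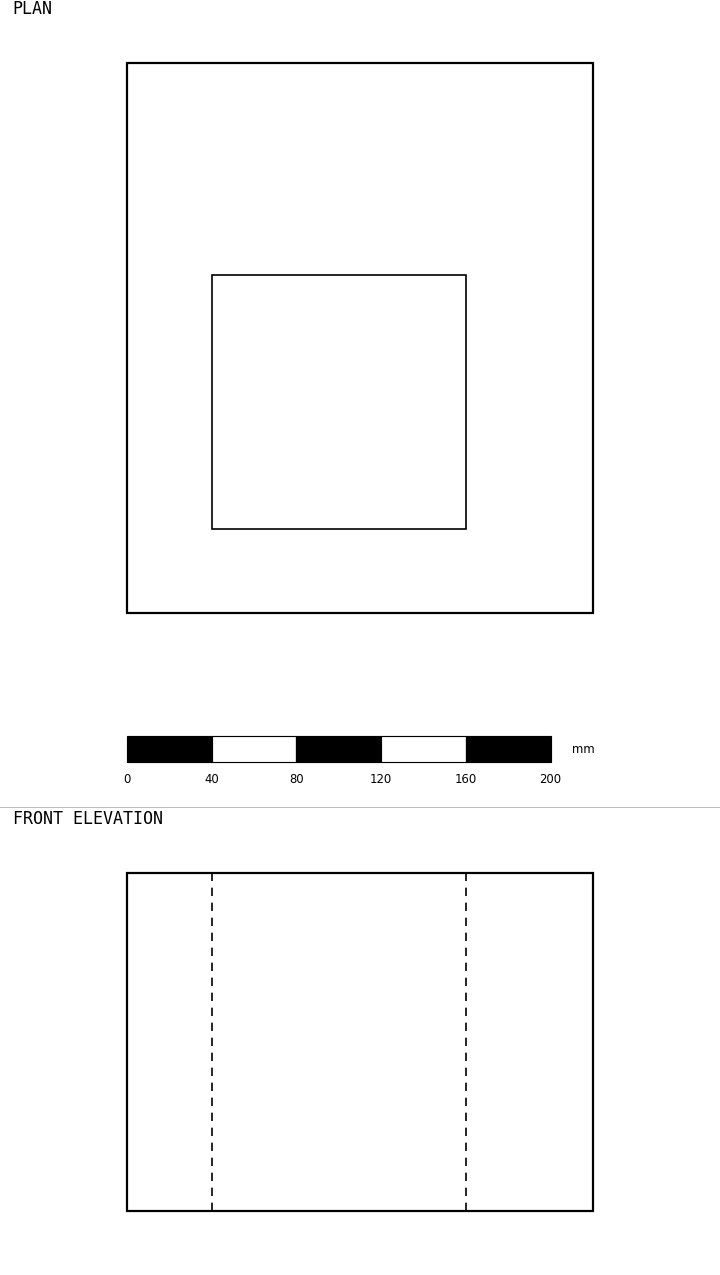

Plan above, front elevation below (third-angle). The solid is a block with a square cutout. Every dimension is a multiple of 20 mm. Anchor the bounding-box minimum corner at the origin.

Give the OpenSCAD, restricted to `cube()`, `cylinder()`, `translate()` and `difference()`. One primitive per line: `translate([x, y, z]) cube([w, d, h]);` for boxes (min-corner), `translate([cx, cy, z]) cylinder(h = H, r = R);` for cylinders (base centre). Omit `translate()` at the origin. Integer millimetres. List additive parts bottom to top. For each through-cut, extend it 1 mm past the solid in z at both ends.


difference() {
  cube([220, 260, 160]);
  translate([40, 40, -1]) cube([120, 120, 162]);
}


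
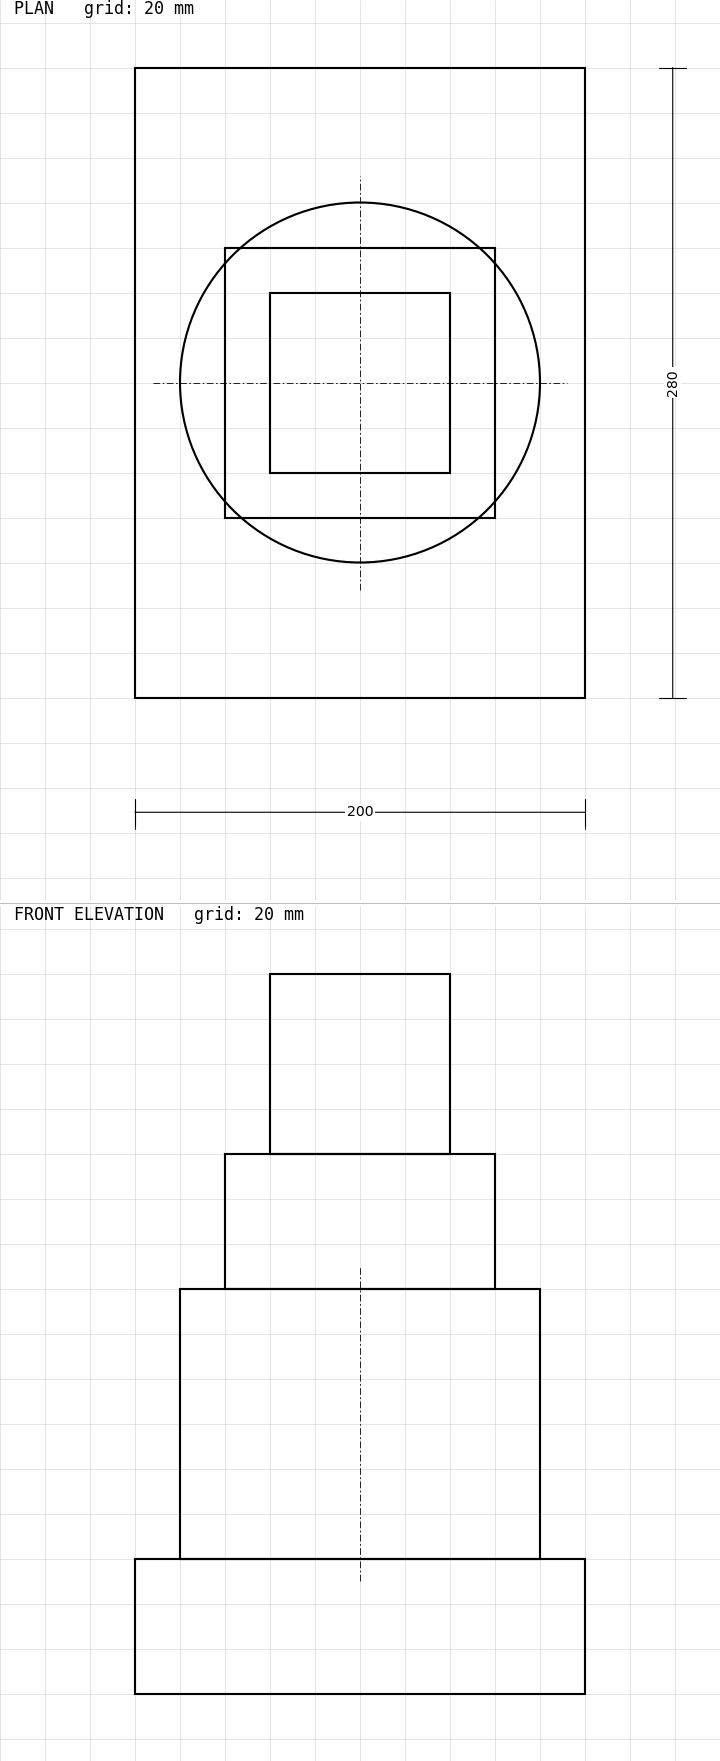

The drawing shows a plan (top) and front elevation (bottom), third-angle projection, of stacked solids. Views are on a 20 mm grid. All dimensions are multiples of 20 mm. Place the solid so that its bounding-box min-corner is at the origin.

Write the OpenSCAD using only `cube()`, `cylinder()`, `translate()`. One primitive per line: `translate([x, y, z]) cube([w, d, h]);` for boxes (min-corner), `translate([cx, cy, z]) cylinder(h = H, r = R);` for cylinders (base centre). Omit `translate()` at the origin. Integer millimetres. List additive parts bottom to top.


cube([200, 280, 60]);
translate([100, 140, 60]) cylinder(h = 120, r = 80);
translate([40, 80, 180]) cube([120, 120, 60]);
translate([60, 100, 240]) cube([80, 80, 80]);
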